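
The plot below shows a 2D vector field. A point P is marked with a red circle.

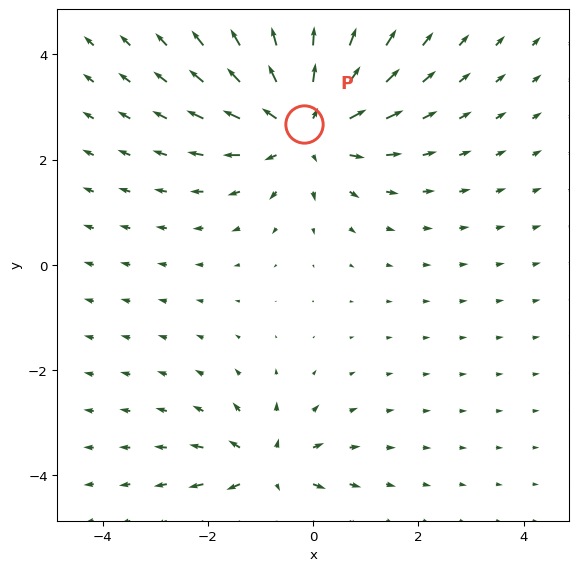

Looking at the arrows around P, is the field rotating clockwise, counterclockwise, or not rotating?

Near P at (-0.2, 2.7) the arrows show no circulation. The curl there is ≈0.

not rotating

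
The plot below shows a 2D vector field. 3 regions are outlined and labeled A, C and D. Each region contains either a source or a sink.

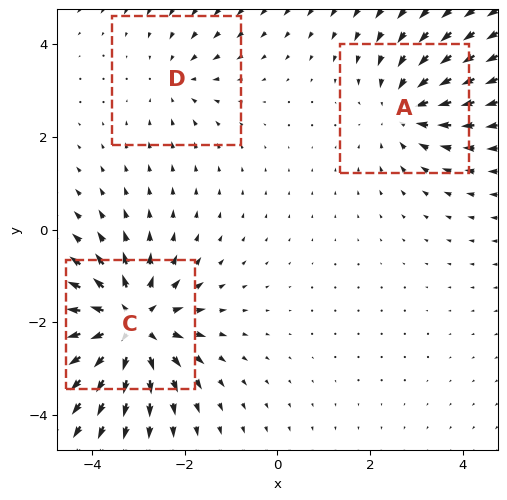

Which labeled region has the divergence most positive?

C

Divergence at each region's feature centre — A: about -3, C: about +5, D: about -2. Region C is most positive.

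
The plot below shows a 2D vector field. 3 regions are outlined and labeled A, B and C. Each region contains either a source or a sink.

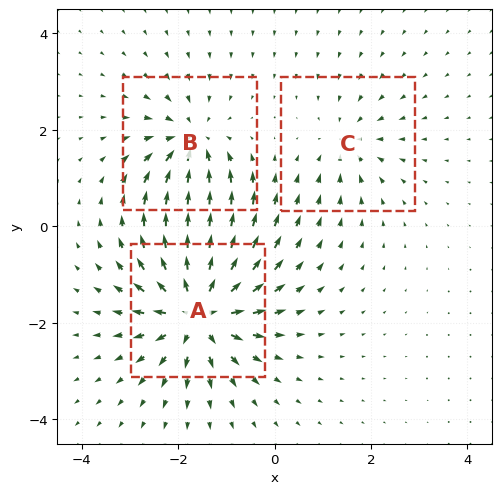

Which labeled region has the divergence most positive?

Divergence at each region's feature centre — A: about +6, B: about -4, C: about -3. Region A is most positive.

A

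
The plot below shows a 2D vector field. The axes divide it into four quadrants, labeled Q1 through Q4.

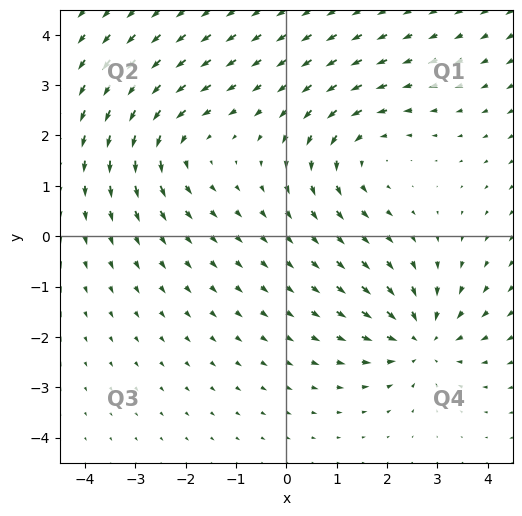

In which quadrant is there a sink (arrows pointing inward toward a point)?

Q4

The sink sits at approximately (2.7, -2.0), which lies in quadrant Q4. The divergence there is about -4, negative as expected for a sink.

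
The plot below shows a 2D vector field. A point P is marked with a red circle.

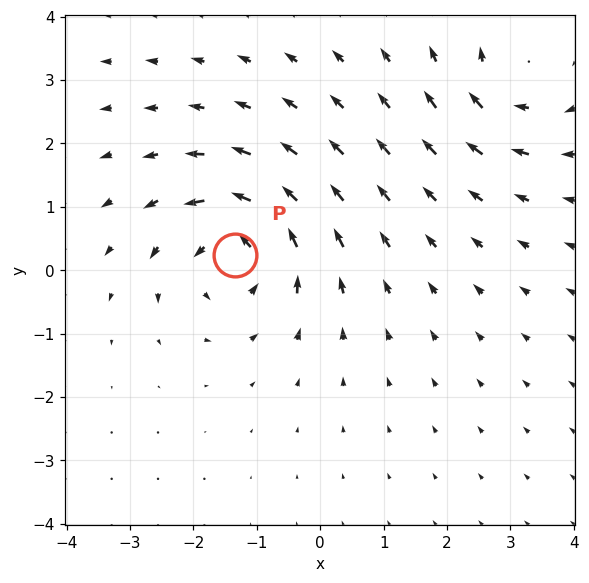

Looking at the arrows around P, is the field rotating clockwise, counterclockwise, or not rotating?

Near P at (-1.3, 0.2) the arrows circulate counterclockwise. The curl (z-component) there is about +6; positive curl means counterclockwise rotation.

counterclockwise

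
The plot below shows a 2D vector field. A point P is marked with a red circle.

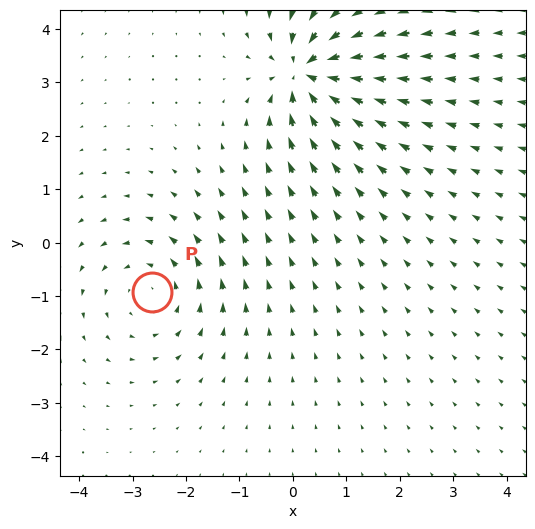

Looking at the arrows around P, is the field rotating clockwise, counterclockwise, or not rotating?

counterclockwise

Near P at (-2.6, -0.9) the arrows circulate counterclockwise. The curl (z-component) there is about +3; positive curl means counterclockwise rotation.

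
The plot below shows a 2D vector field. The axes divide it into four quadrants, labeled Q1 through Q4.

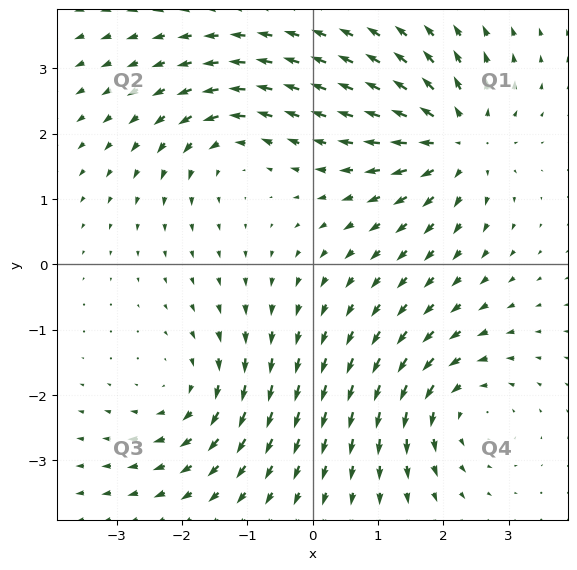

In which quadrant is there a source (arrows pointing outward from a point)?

Q1

The source sits at approximately (2.2, 1.9), which lies in quadrant Q1. The divergence there is about +6, positive as expected for a source.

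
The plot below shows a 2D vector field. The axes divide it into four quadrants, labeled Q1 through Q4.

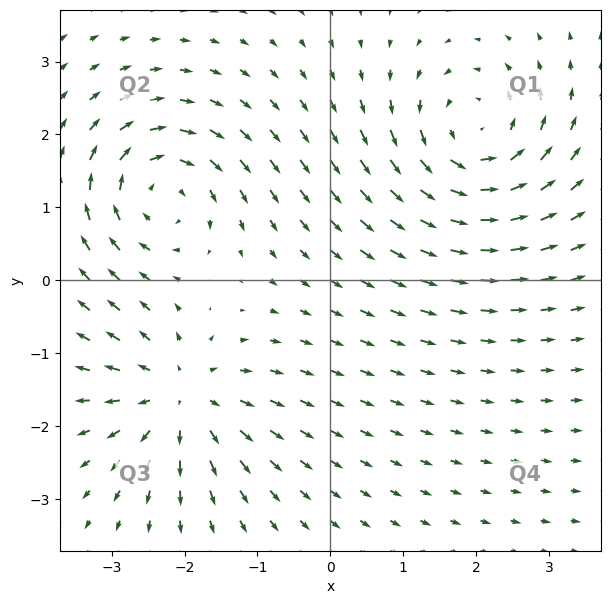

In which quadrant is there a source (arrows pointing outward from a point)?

The source sits at approximately (-2.1, -1.6), which lies in quadrant Q3. The divergence there is about +4, positive as expected for a source.

Q3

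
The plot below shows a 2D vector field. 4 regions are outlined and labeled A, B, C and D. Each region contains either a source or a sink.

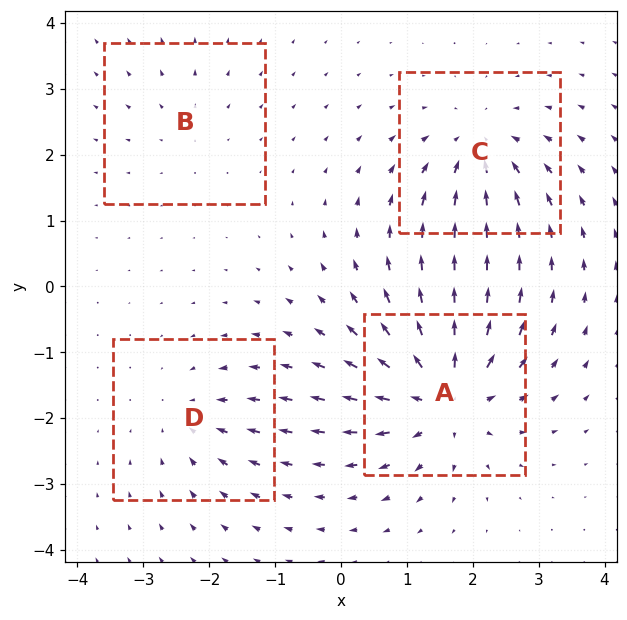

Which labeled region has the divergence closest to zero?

B

Divergence at each region's feature centre — A: about +8, B: about +2, C: about -6, D: about -4. Region B is closest to zero.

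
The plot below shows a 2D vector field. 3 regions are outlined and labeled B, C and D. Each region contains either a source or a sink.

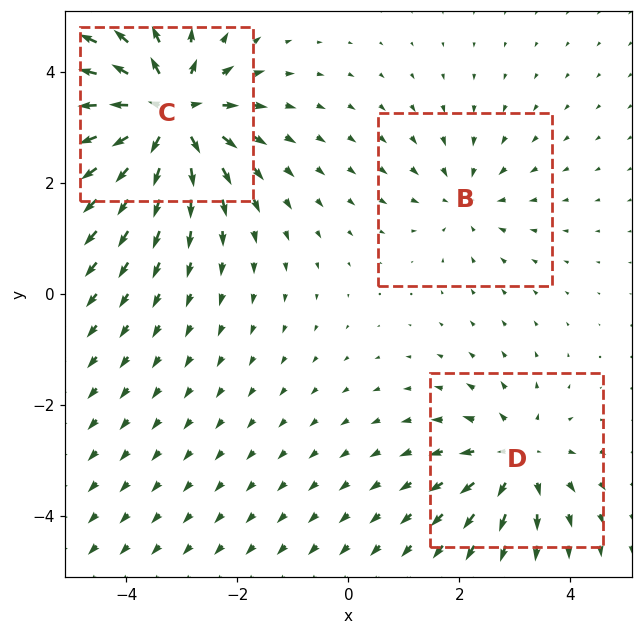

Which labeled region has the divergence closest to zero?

Divergence at each region's feature centre — B: about -2, C: about +6, D: about +4. Region B is closest to zero.

B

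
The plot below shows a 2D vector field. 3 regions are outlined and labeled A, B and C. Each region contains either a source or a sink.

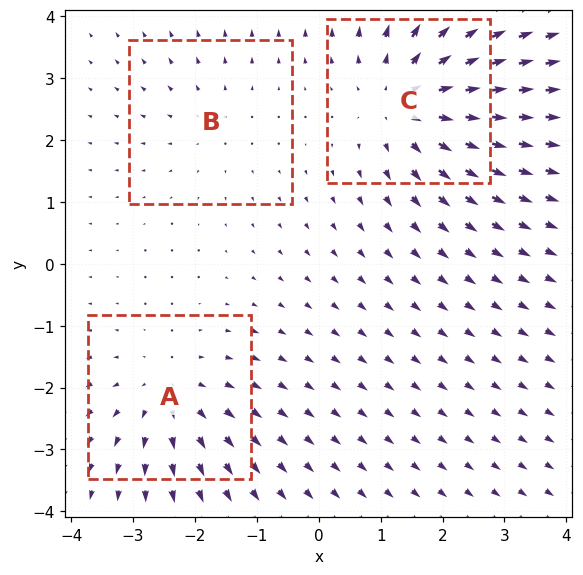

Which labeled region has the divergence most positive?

Divergence at each region's feature centre — A: about +3, B: about +2, C: about +4. Region C is most positive.

C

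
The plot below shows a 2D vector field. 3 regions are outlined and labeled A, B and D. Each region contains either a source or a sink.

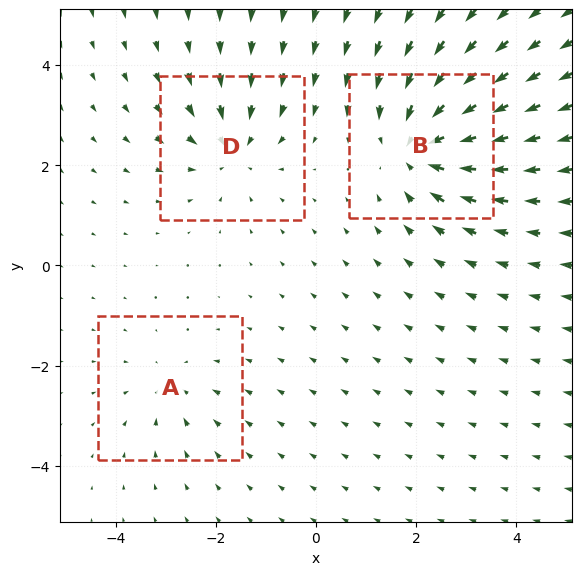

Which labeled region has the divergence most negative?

Divergence at each region's feature centre — A: about -2, B: about -5, D: about -3. Region B is most negative.

B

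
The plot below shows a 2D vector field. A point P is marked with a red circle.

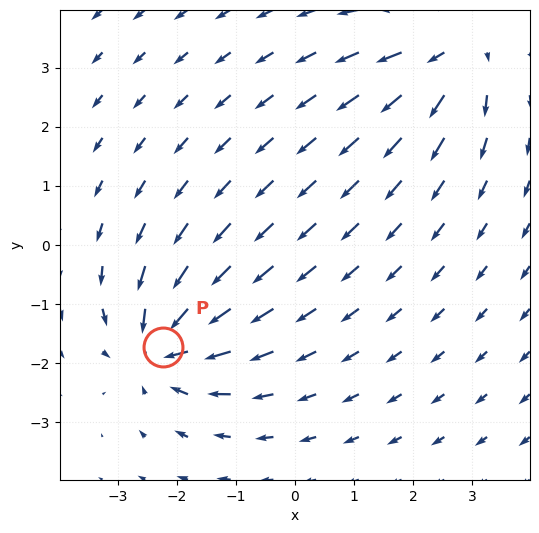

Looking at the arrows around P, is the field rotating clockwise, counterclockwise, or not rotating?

not rotating

Near P at (-2.2, -1.7) the arrows show no circulation. The curl there is ≈0.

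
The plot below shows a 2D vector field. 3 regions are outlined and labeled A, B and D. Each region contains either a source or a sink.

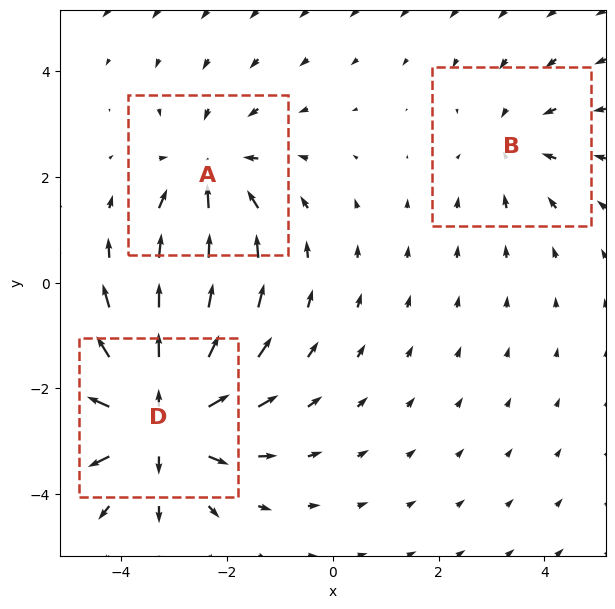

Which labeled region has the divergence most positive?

Divergence at each region's feature centre — A: about -3, B: about -2, D: about +4. Region D is most positive.

D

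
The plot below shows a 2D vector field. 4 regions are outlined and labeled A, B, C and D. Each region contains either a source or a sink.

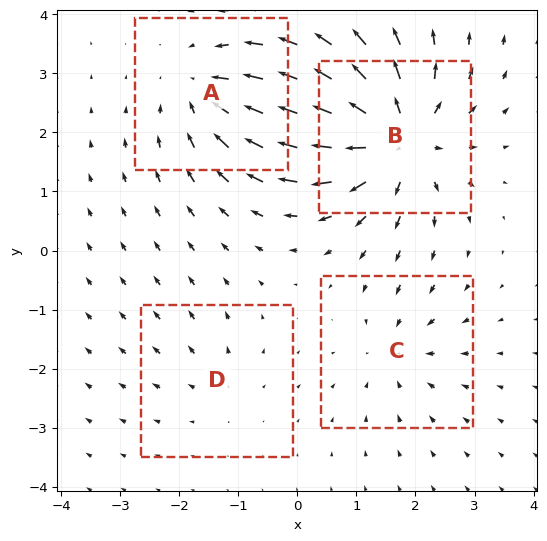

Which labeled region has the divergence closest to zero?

Divergence at each region's feature centre — A: about -5, B: about +8, C: about -4, D: about +2. Region D is closest to zero.

D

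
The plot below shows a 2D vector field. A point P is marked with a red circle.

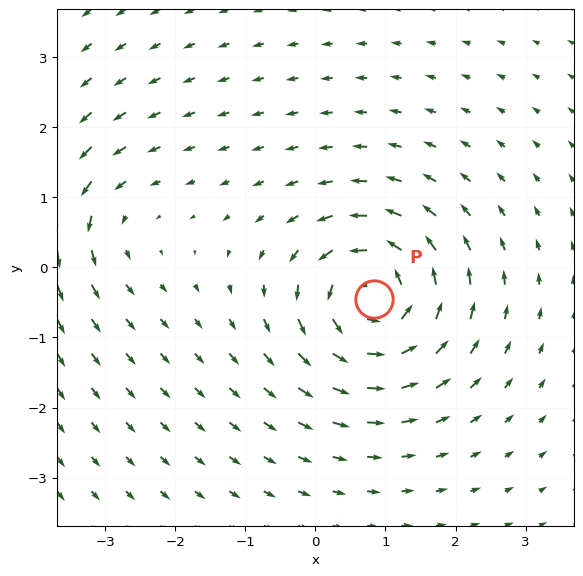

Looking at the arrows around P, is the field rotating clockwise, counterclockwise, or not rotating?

counterclockwise

Near P at (0.8, -0.5) the arrows circulate counterclockwise. The curl (z-component) there is about +6; positive curl means counterclockwise rotation.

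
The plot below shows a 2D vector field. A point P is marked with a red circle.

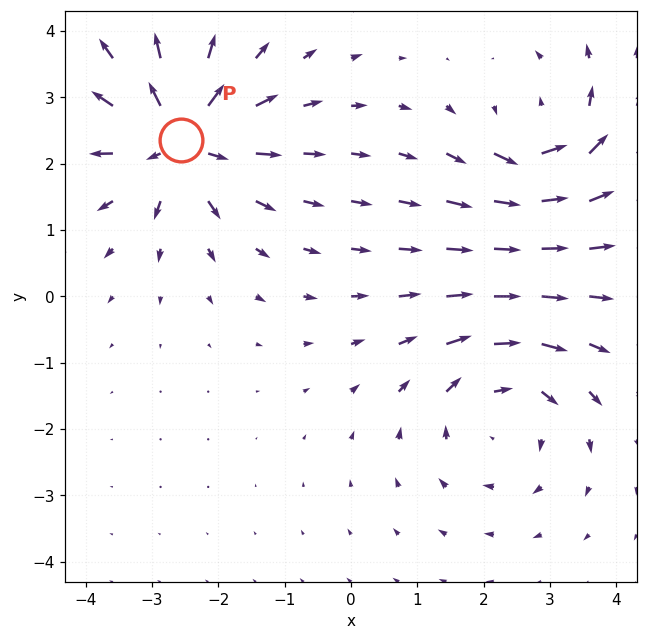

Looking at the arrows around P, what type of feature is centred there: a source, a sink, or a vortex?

At P (-2.6, 2.4) the arrows spread outward. Divergence about +6, curl ≈0 — positive divergence with near-zero curl is a source.

source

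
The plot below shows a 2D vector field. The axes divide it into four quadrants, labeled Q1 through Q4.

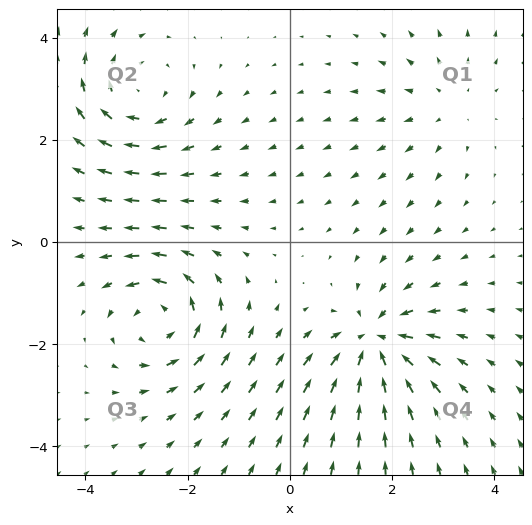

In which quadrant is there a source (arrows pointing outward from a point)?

The source sits at approximately (3.1, 2.7), which lies in quadrant Q1. The divergence there is about +2, positive as expected for a source.

Q1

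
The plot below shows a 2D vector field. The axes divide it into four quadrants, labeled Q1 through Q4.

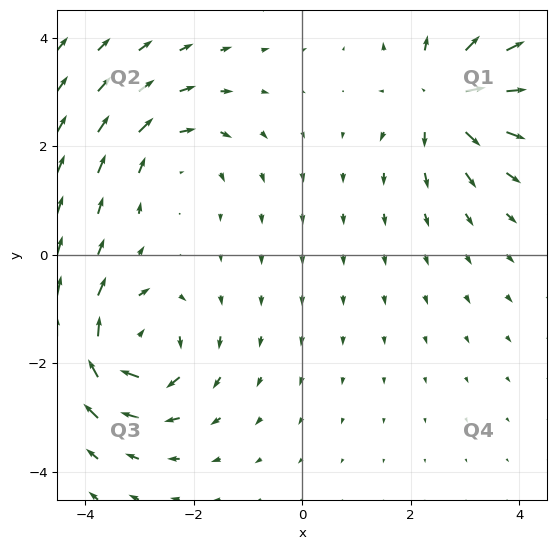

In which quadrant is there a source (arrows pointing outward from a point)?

Q1

The source sits at approximately (2.6, 2.9), which lies in quadrant Q1. The divergence there is about +6, positive as expected for a source.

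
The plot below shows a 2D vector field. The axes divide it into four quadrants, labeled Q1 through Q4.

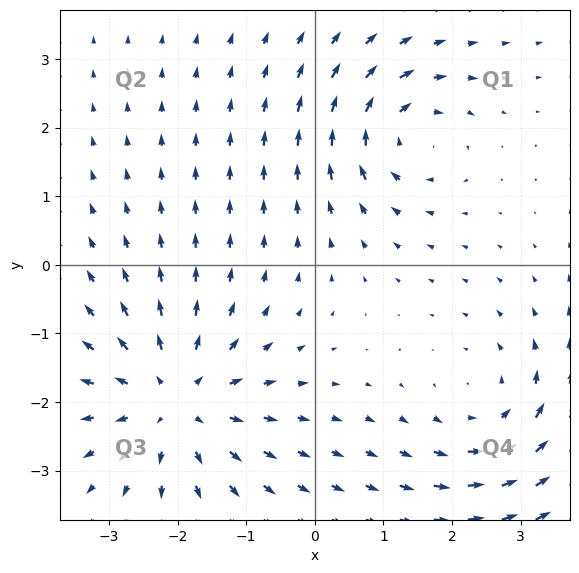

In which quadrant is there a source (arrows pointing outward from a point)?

The source sits at approximately (-2.0, -2.0), which lies in quadrant Q3. The divergence there is about +5, positive as expected for a source.

Q3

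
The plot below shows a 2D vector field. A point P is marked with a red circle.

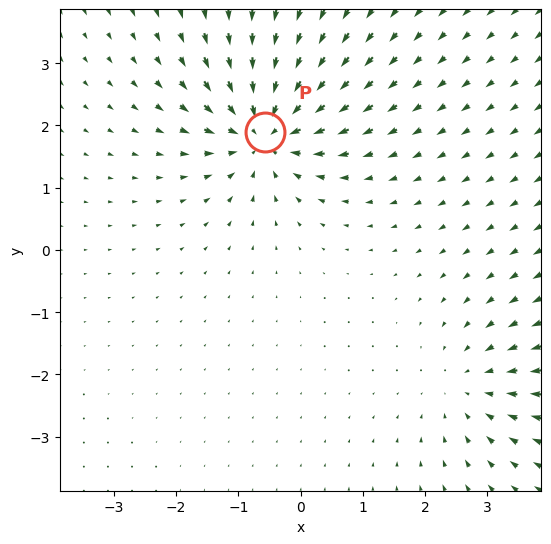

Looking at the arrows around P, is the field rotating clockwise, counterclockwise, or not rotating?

Near P at (-0.6, 1.9) the arrows show no circulation. The curl there is ≈0.

not rotating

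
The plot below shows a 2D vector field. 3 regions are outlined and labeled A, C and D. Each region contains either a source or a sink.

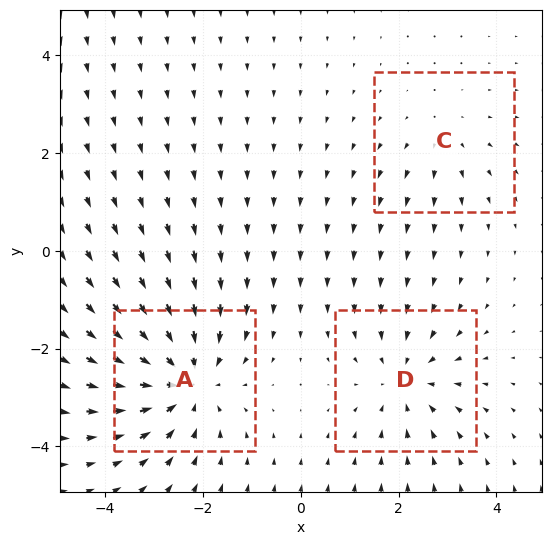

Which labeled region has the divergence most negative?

Divergence at each region's feature centre — A: about -4, C: about +2, D: about -3. Region A is most negative.

A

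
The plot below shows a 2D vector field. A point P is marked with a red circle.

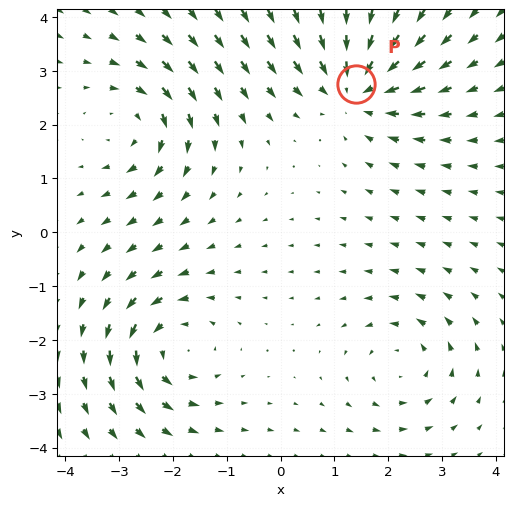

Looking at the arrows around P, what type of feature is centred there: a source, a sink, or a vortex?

At P (1.4, 2.8) the arrows converge inward. Divergence about -4, curl ≈0 — negative divergence with near-zero curl is a sink.

sink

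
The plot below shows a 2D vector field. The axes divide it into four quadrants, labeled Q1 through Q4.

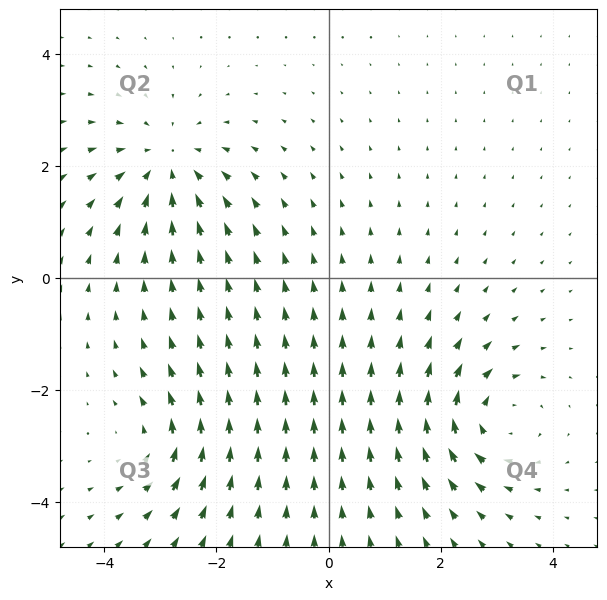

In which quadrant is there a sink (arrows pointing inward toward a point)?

The sink sits at approximately (-2.9, 2.0), which lies in quadrant Q2. The divergence there is about -4, negative as expected for a sink.

Q2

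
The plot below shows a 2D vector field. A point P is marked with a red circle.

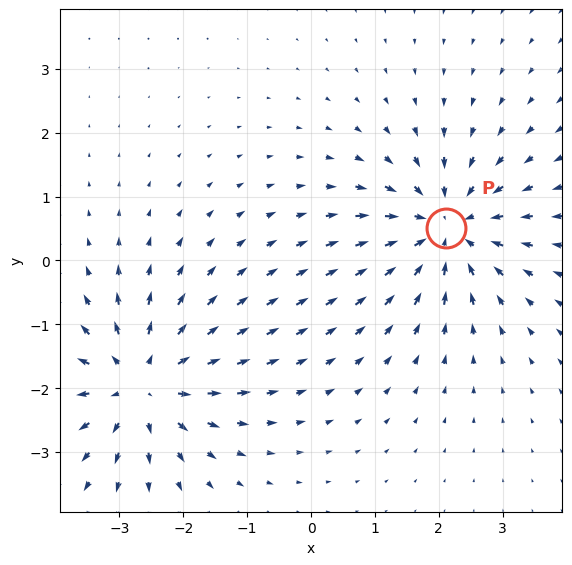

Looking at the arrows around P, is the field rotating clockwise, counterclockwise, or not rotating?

Near P at (2.1, 0.5) the arrows show no circulation. The curl there is ≈0.

not rotating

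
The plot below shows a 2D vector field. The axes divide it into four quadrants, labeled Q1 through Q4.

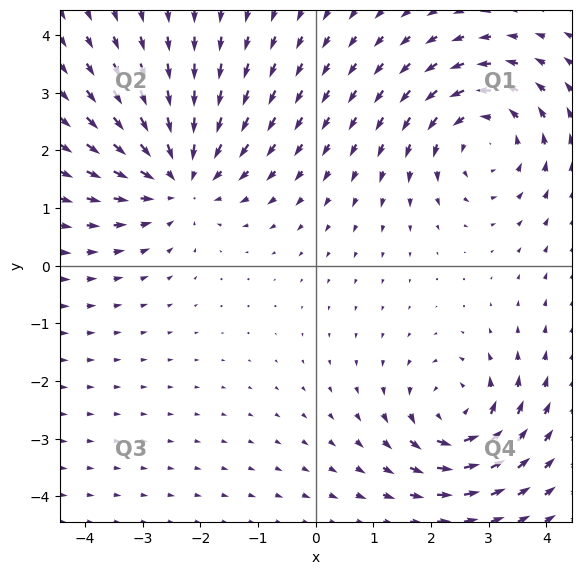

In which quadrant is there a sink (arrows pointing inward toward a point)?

Q2

The sink sits at approximately (-2.4, 1.5), which lies in quadrant Q2. The divergence there is about -3, negative as expected for a sink.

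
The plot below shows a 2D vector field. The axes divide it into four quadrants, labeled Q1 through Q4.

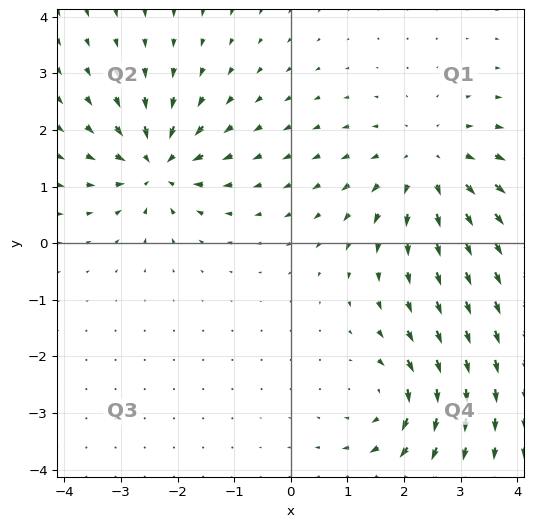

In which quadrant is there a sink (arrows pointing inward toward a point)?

Q2

The sink sits at approximately (-2.4, 1.4), which lies in quadrant Q2. The divergence there is about -5, negative as expected for a sink.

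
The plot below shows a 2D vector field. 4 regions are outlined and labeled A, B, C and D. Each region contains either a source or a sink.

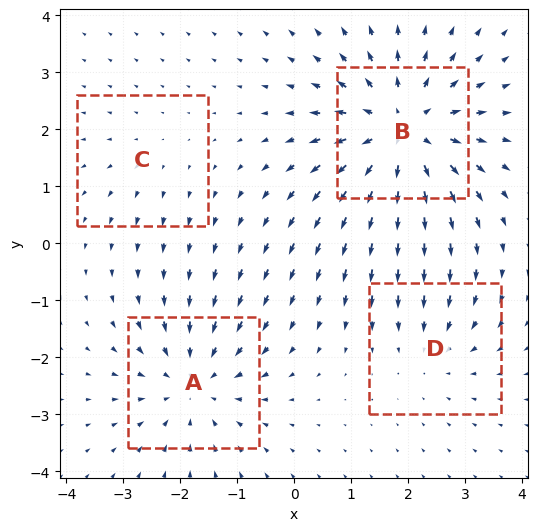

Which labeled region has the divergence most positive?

B

Divergence at each region's feature centre — A: about -4, B: about +6, C: about +2, D: about -3. Region B is most positive.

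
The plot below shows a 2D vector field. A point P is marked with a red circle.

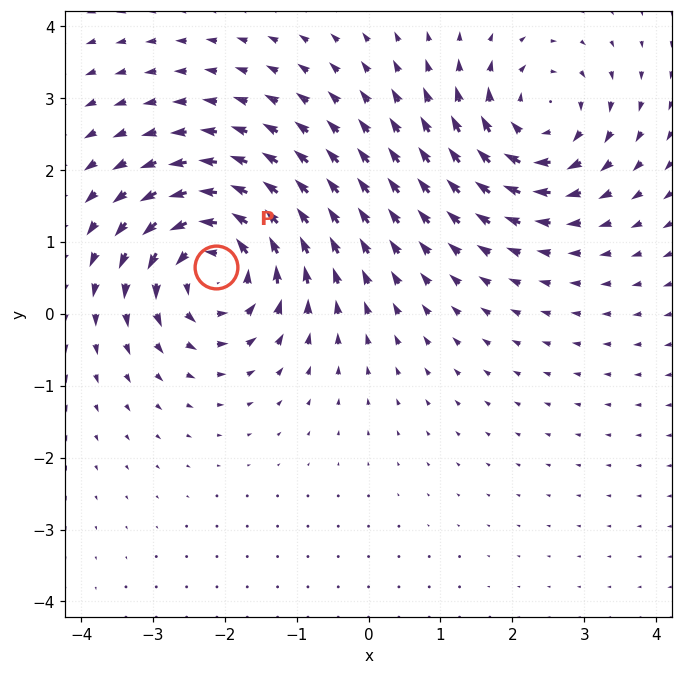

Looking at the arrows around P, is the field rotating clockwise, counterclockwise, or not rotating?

Near P at (-2.1, 0.7) the arrows circulate counterclockwise. The curl (z-component) there is about +6; positive curl means counterclockwise rotation.

counterclockwise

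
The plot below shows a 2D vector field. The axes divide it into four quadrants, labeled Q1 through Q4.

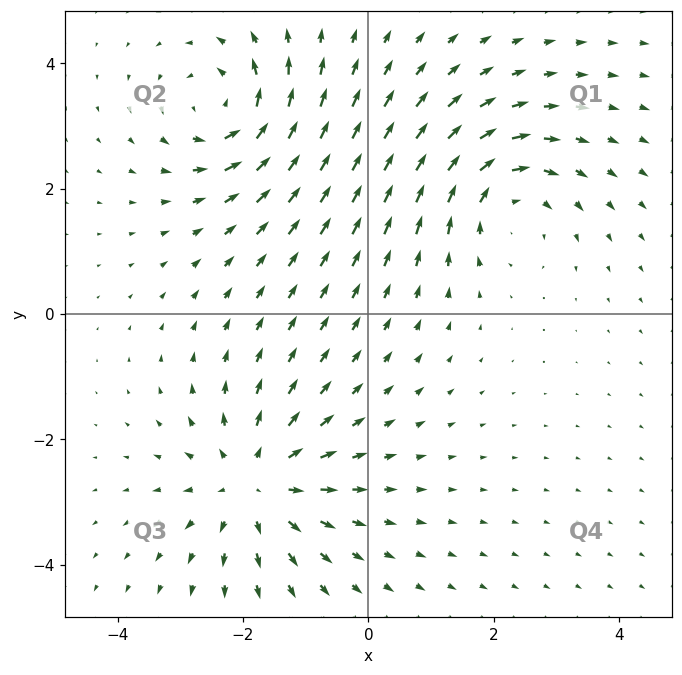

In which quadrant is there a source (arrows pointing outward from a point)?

Q3

The source sits at approximately (-1.8, -2.7), which lies in quadrant Q3. The divergence there is about +5, positive as expected for a source.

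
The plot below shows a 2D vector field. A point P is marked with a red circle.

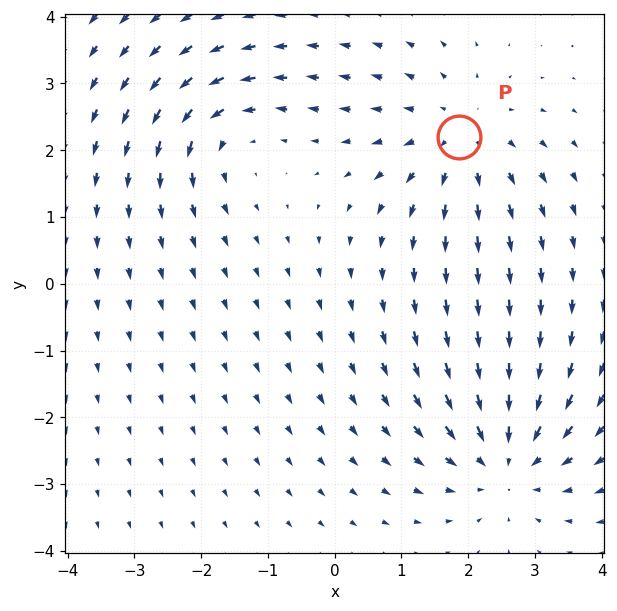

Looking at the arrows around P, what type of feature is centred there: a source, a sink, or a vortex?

source

At P (1.9, 2.2) the arrows spread outward. Divergence about +3, curl ≈0 — positive divergence with near-zero curl is a source.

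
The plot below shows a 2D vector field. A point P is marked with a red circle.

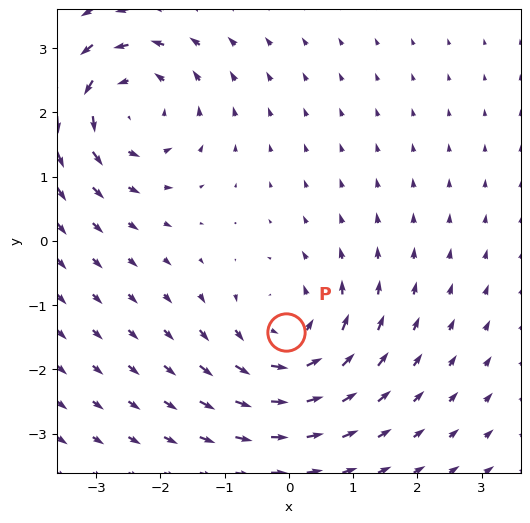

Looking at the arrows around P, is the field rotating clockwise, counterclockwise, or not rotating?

Near P at (-0.0, -1.4) the arrows circulate counterclockwise. The curl (z-component) there is about +5; positive curl means counterclockwise rotation.

counterclockwise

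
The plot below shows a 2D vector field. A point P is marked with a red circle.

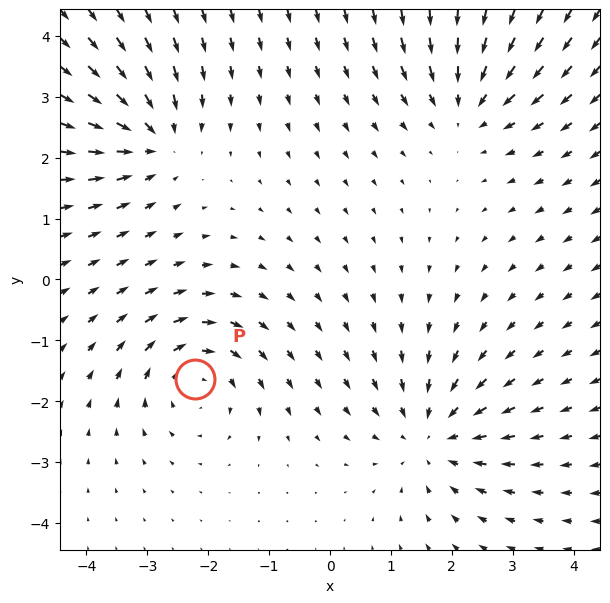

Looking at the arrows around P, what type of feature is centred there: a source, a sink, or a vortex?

At P (-2.2, -1.6) the arrows circulate clockwise. Divergence ≈0, curl about -4 — near-zero divergence with nonzero curl is a vortex.

vortex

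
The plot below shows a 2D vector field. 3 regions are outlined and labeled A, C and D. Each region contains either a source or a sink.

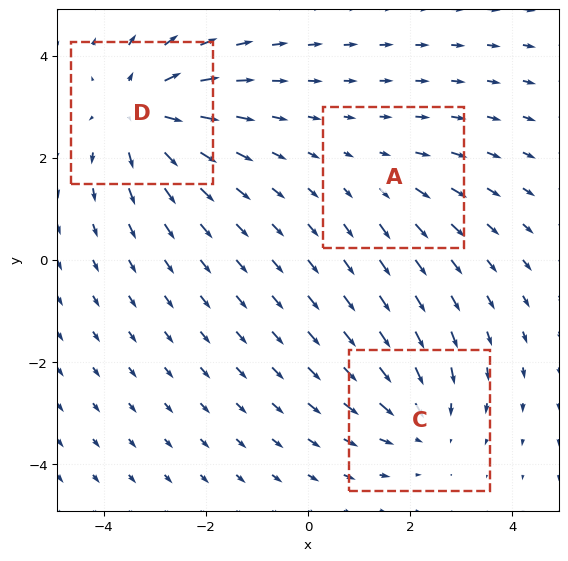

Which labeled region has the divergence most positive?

D

Divergence at each region's feature centre — A: about +2, C: about -3, D: about +4. Region D is most positive.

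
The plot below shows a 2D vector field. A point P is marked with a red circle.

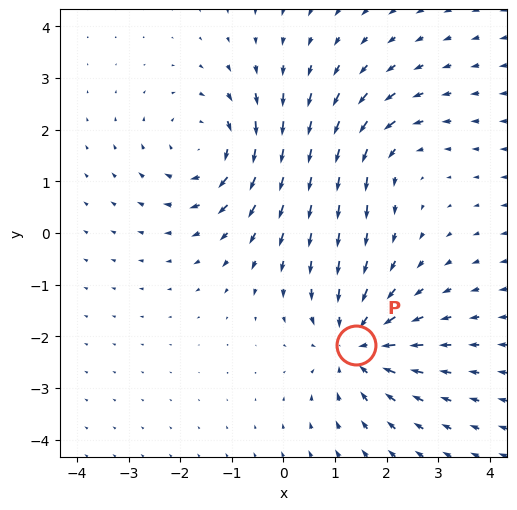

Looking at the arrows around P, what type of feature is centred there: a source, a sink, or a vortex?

At P (1.4, -2.2) the arrows converge inward. Divergence about -4, curl ≈0 — negative divergence with near-zero curl is a sink.

sink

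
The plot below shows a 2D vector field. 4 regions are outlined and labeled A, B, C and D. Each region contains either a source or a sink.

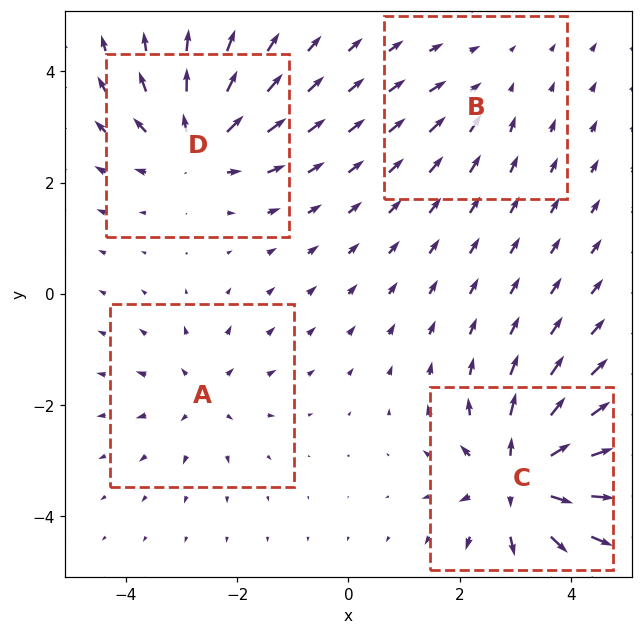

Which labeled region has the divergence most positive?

Divergence at each region's feature centre — A: about +4, B: about -3, C: about +8, D: about +6. Region C is most positive.

C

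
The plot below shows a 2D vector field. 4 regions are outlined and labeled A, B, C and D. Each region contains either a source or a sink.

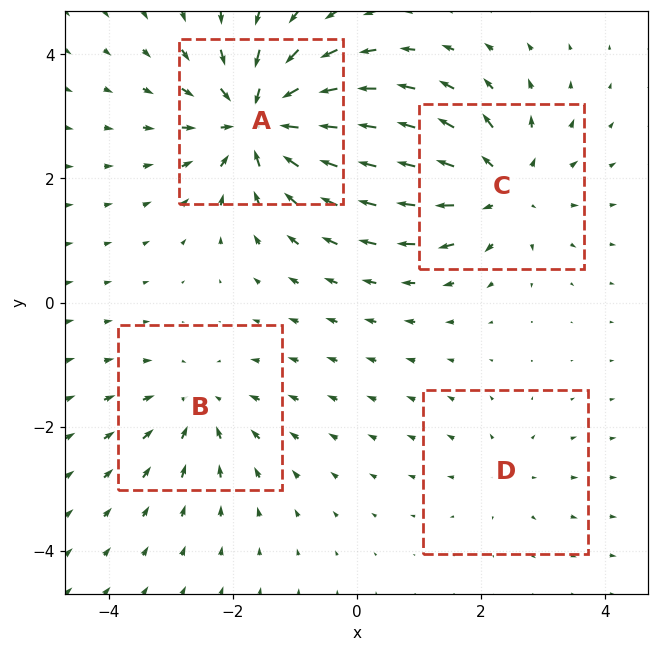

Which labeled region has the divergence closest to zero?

Divergence at each region's feature centre — A: about -7, B: about -4, C: about +5, D: about +2. Region D is closest to zero.

D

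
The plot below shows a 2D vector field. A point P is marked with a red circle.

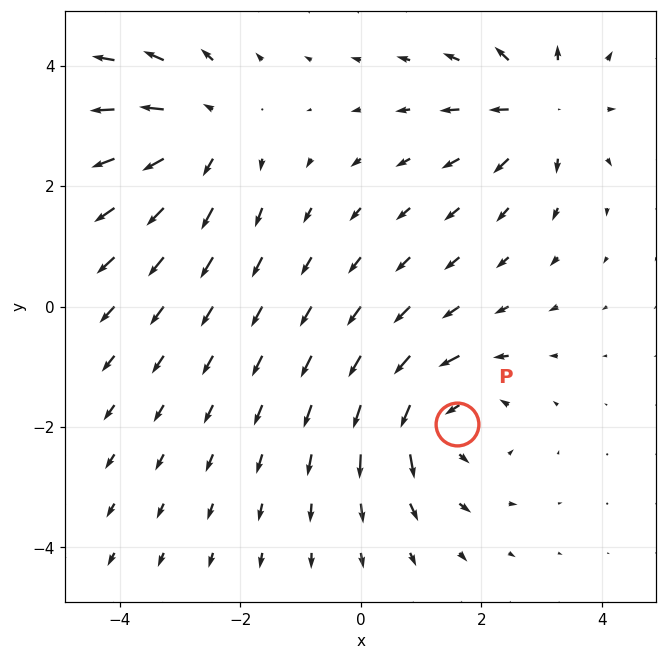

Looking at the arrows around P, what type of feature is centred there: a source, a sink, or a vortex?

vortex

At P (1.6, -2.0) the arrows circulate counterclockwise. Divergence ≈0, curl about +5 — near-zero divergence with nonzero curl is a vortex.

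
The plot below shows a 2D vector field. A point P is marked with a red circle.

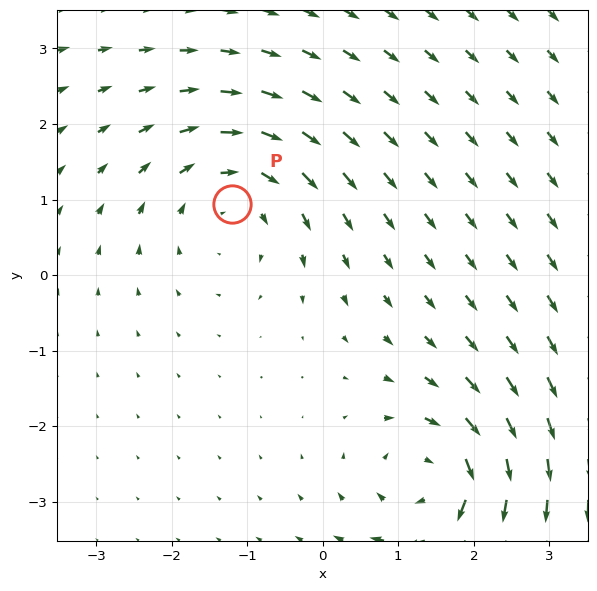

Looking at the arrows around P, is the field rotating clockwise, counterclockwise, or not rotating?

Near P at (-1.2, 0.9) the arrows circulate clockwise. The curl (z-component) there is about -4; negative curl means clockwise rotation.

clockwise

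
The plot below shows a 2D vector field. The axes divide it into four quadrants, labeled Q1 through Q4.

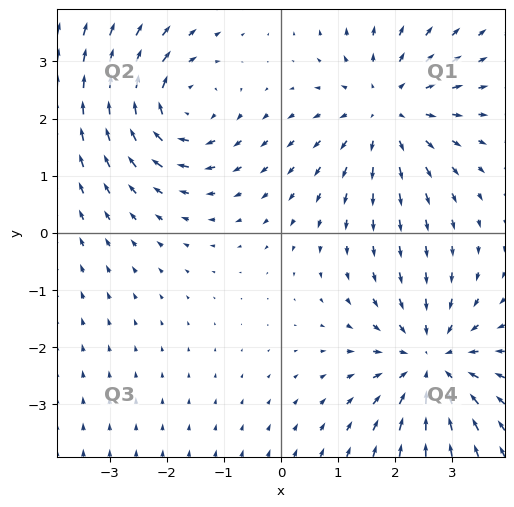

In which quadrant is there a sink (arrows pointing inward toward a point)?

The sink sits at approximately (2.6, -2.3), which lies in quadrant Q4. The divergence there is about -3, negative as expected for a sink.

Q4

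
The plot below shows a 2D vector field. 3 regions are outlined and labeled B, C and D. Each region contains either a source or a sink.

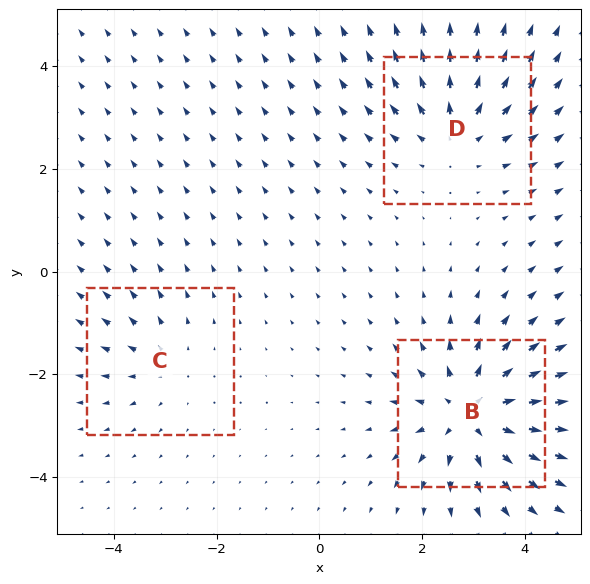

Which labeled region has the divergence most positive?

Divergence at each region's feature centre — B: about +5, C: about +2, D: about +3. Region B is most positive.

B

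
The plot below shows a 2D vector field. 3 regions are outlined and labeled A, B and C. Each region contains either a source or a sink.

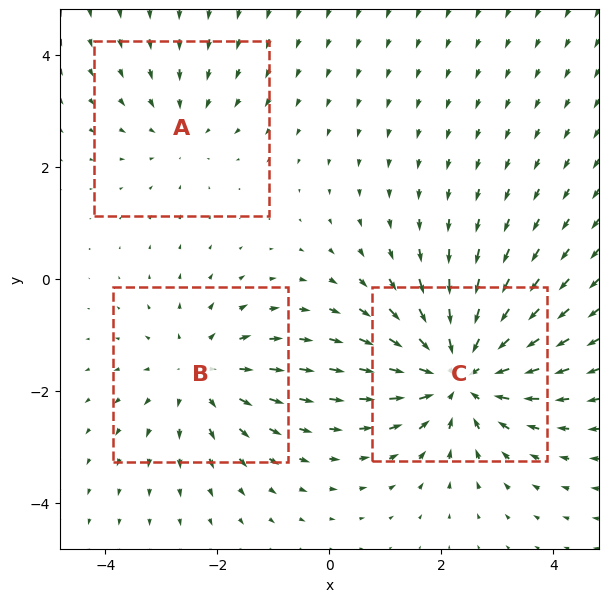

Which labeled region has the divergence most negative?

Divergence at each region's feature centre — A: about -2, B: about +3, C: about -5. Region C is most negative.

C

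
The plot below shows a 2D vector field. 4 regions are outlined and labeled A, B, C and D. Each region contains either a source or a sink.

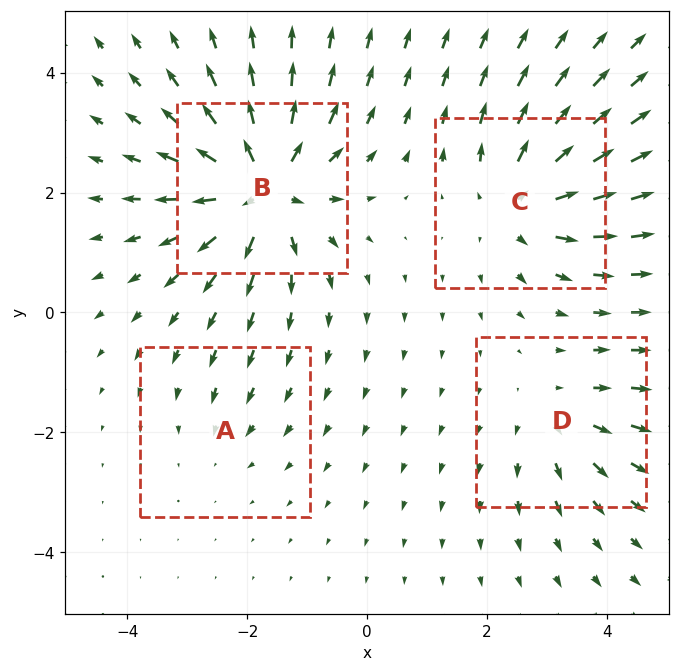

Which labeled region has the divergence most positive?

B

Divergence at each region's feature centre — A: about -2, B: about +8, C: about +5, D: about +4. Region B is most positive.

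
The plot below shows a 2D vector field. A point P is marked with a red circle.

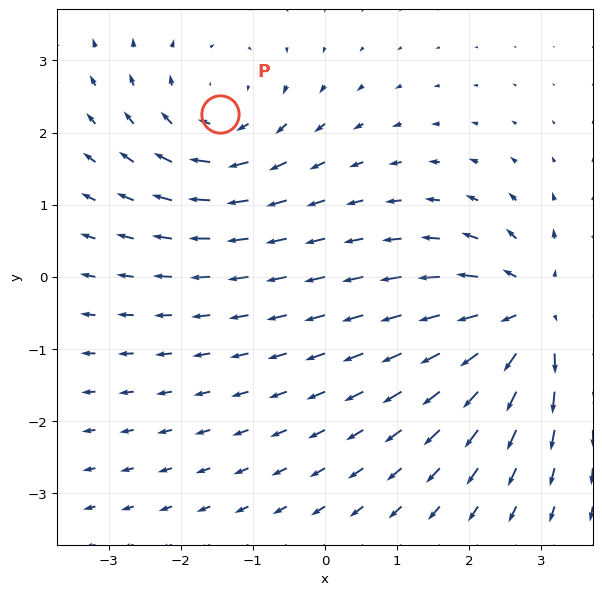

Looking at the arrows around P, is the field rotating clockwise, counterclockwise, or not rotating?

clockwise

Near P at (-1.5, 2.3) the arrows circulate clockwise. The curl (z-component) there is about -3; negative curl means clockwise rotation.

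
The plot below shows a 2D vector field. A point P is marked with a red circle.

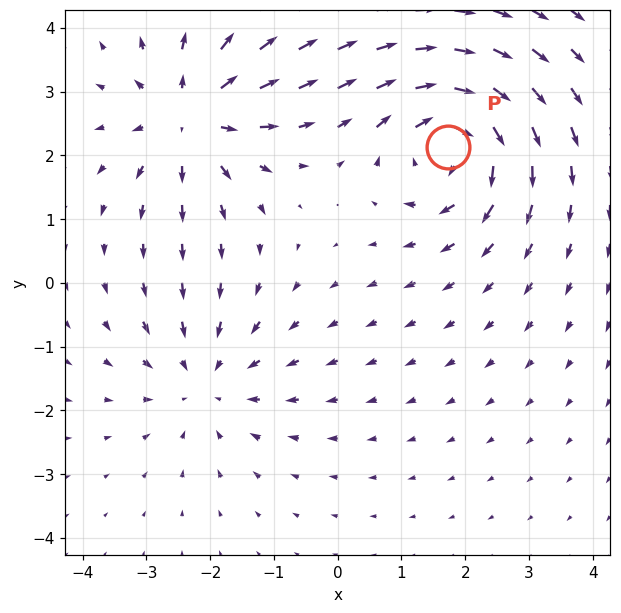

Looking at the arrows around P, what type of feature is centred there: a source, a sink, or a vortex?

At P (1.7, 2.1) the arrows circulate clockwise. Divergence ≈0, curl about -6 — near-zero divergence with nonzero curl is a vortex.

vortex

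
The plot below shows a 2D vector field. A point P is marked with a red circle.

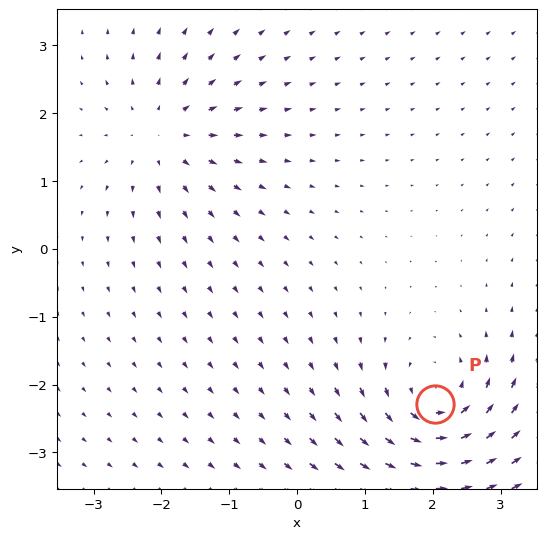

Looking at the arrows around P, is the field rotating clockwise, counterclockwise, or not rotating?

counterclockwise

Near P at (2.0, -2.3) the arrows circulate counterclockwise. The curl (z-component) there is about +6; positive curl means counterclockwise rotation.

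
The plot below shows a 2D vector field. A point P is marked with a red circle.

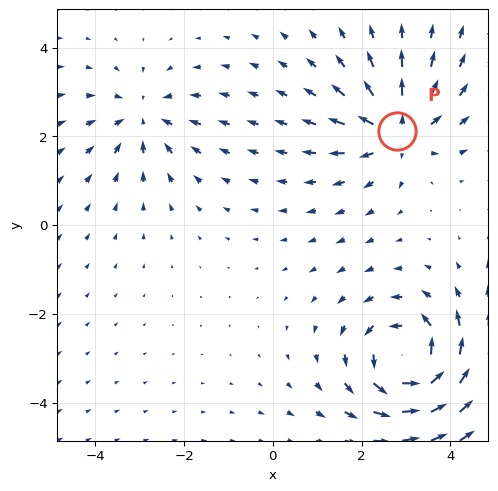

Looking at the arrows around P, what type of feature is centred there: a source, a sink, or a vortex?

At P (2.8, 2.1) the arrows spread outward. Divergence about +4, curl ≈0 — positive divergence with near-zero curl is a source.

source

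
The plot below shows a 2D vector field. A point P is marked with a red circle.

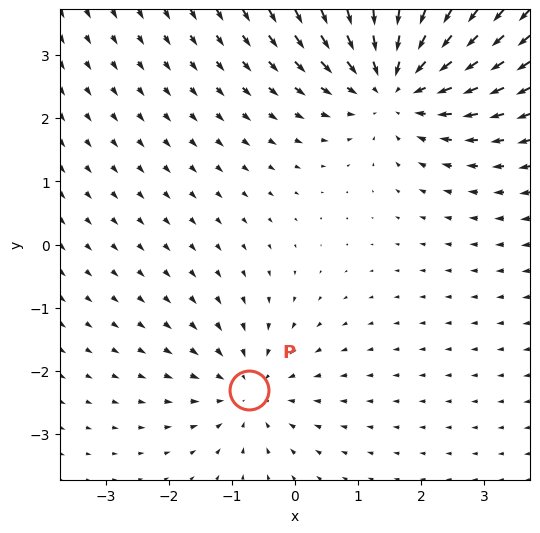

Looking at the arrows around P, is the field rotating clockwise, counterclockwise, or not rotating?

not rotating

Near P at (-0.7, -2.3) the arrows show no circulation. The curl there is ≈0.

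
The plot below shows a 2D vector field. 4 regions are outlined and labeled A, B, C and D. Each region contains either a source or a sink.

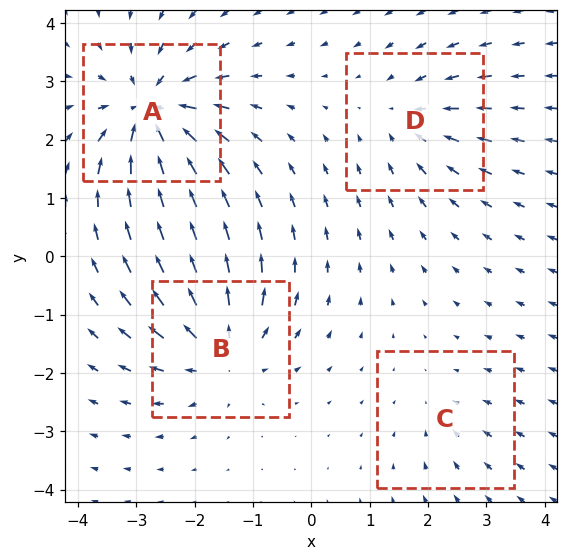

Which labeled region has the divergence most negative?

Divergence at each region's feature centre — A: about -7, B: about +6, C: about -2, D: about -4. Region A is most negative.

A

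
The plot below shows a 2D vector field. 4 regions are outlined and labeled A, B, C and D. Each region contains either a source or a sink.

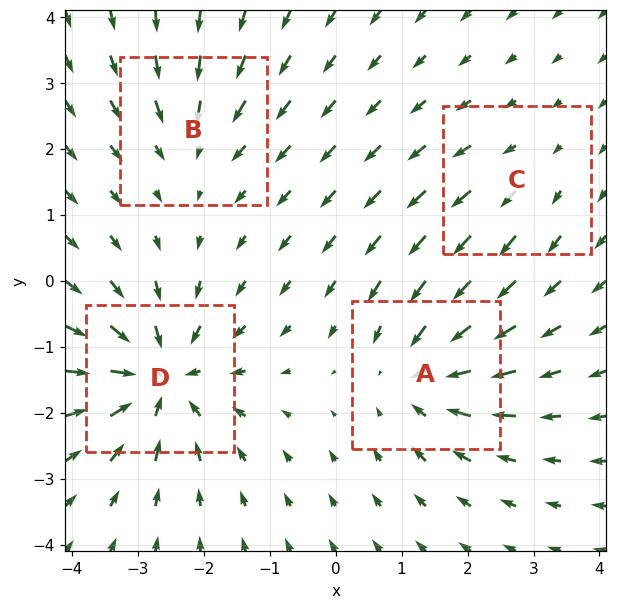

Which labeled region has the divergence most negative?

D

Divergence at each region's feature centre — A: about -5, B: about -3, C: about +2, D: about -7. Region D is most negative.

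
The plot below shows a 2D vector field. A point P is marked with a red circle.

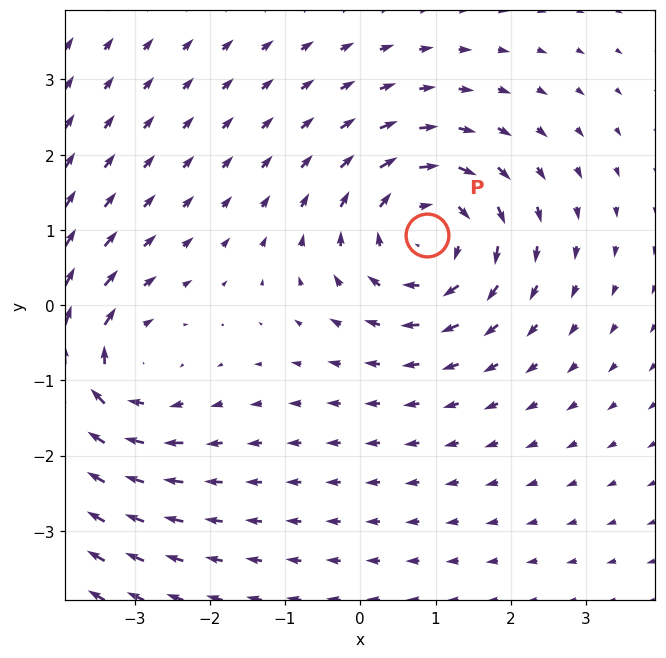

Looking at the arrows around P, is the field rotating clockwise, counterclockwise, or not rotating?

Near P at (0.9, 0.9) the arrows circulate clockwise. The curl (z-component) there is about -3; negative curl means clockwise rotation.

clockwise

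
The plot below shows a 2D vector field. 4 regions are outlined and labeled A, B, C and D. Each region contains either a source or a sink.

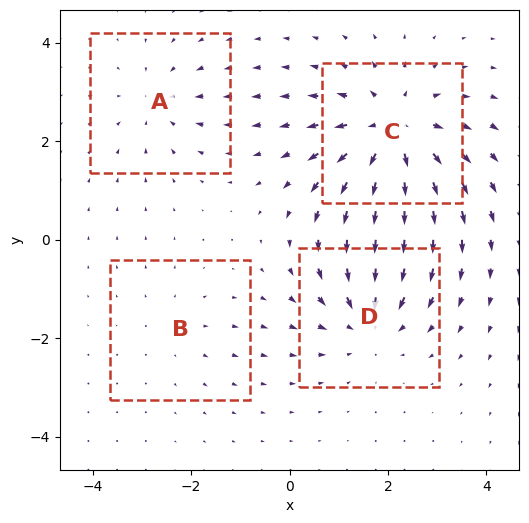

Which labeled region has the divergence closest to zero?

B

Divergence at each region's feature centre — A: about -3, B: about +2, C: about +6, D: about -4. Region B is closest to zero.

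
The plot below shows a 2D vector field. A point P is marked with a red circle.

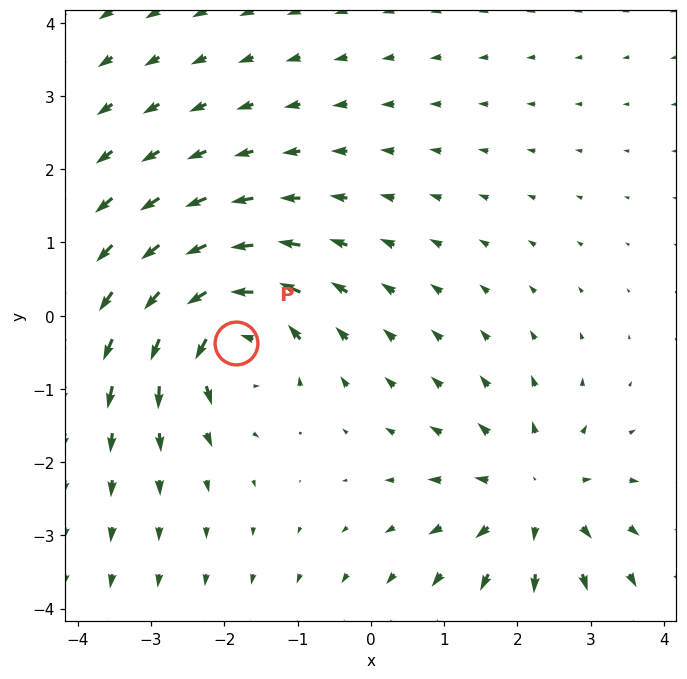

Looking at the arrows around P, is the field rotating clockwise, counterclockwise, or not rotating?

counterclockwise

Near P at (-1.8, -0.4) the arrows circulate counterclockwise. The curl (z-component) there is about +5; positive curl means counterclockwise rotation.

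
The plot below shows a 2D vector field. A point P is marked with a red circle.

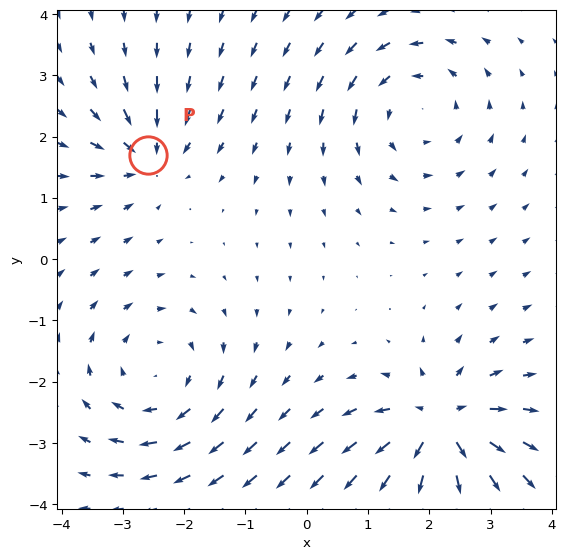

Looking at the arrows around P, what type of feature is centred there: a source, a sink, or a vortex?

At P (-2.6, 1.7) the arrows converge inward. Divergence about -4, curl ≈0 — negative divergence with near-zero curl is a sink.

sink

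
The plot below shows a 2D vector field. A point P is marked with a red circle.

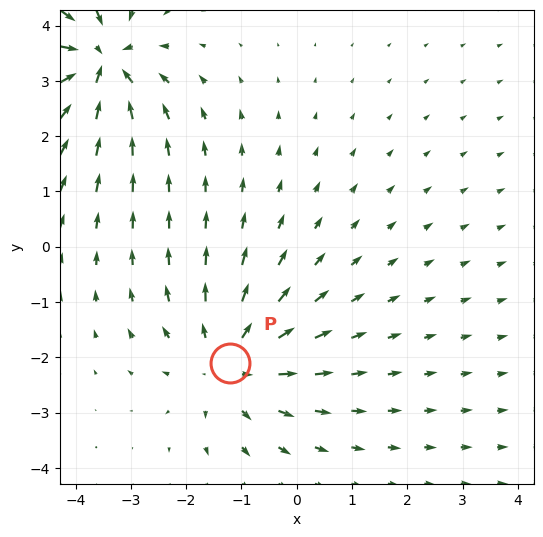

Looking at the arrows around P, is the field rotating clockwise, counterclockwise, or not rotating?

Near P at (-1.2, -2.1) the arrows show no circulation. The curl there is ≈0.

not rotating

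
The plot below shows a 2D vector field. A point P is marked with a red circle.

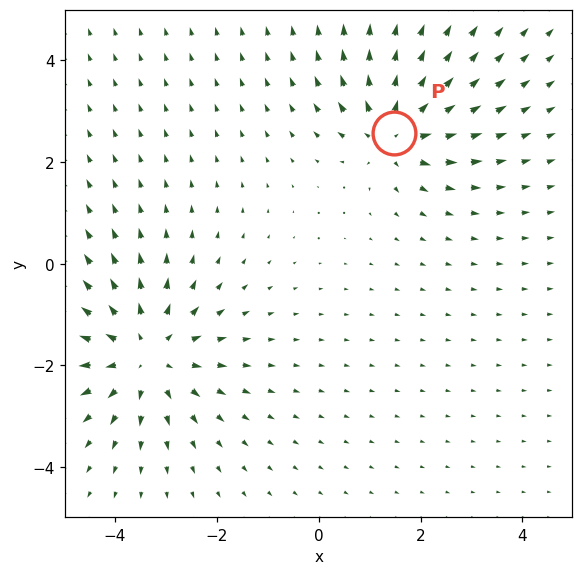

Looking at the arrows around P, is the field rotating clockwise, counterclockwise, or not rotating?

not rotating

Near P at (1.5, 2.6) the arrows show no circulation. The curl there is ≈0.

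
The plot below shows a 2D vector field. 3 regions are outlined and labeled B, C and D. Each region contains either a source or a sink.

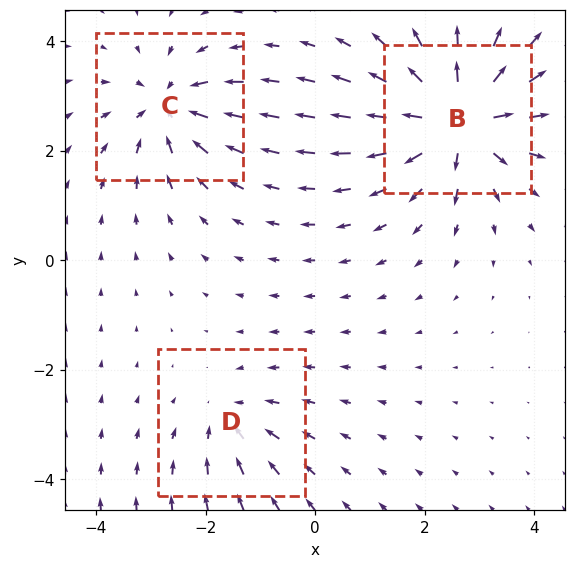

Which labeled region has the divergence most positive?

B

Divergence at each region's feature centre — B: about +6, C: about -4, D: about -3. Region B is most positive.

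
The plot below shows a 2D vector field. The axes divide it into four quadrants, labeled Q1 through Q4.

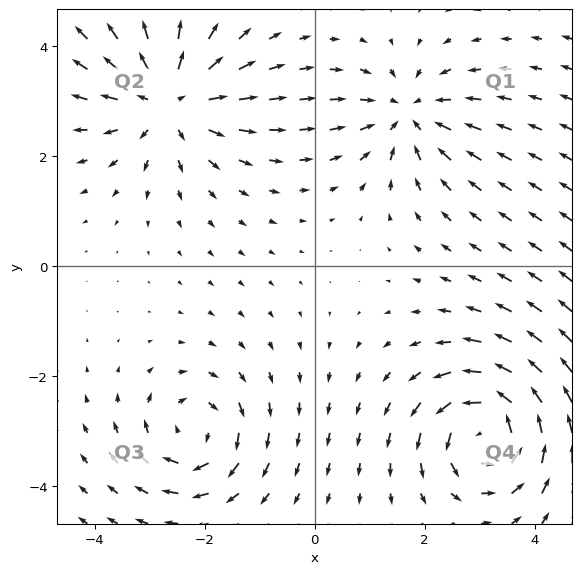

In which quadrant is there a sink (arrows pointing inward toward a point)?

The sink sits at approximately (1.7, 2.8), which lies in quadrant Q1. The divergence there is about -4, negative as expected for a sink.

Q1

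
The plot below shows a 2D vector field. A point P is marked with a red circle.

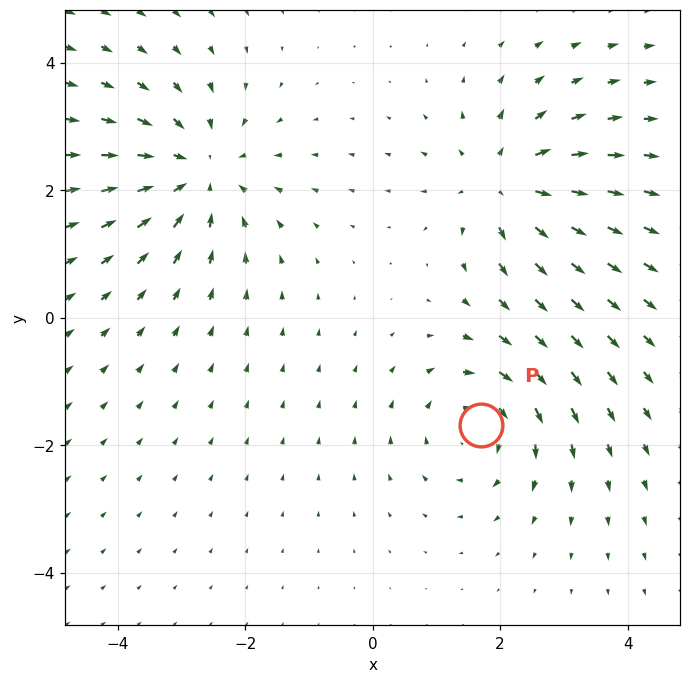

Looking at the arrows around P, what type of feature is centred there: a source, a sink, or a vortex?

At P (1.7, -1.7) the arrows circulate clockwise. Divergence ≈0, curl about -4 — near-zero divergence with nonzero curl is a vortex.

vortex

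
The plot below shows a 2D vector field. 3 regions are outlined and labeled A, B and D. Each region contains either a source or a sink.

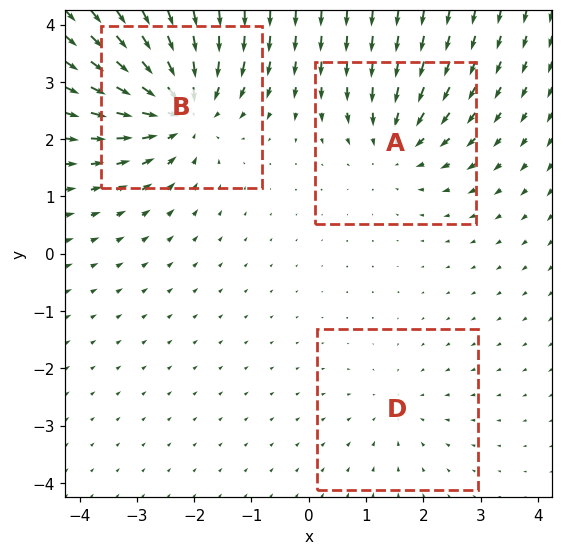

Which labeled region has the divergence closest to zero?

Divergence at each region's feature centre — A: about -3, B: about -5, D: about -2. Region D is closest to zero.

D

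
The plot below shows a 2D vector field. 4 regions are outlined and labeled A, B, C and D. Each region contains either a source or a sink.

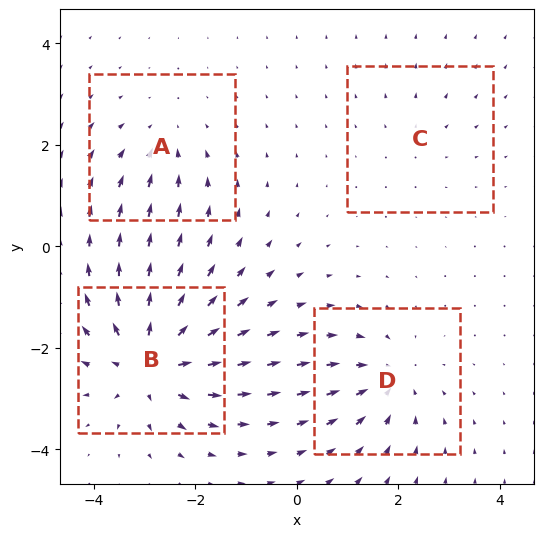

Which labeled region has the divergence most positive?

B

Divergence at each region's feature centre — A: about -3, B: about +7, C: about +2, D: about -4. Region B is most positive.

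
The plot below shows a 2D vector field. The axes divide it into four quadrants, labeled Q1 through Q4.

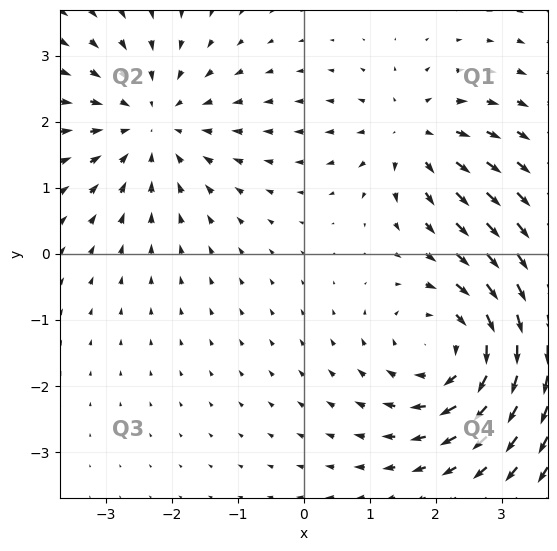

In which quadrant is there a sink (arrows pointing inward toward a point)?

Q2

The sink sits at approximately (-2.3, 2.0), which lies in quadrant Q2. The divergence there is about -3, negative as expected for a sink.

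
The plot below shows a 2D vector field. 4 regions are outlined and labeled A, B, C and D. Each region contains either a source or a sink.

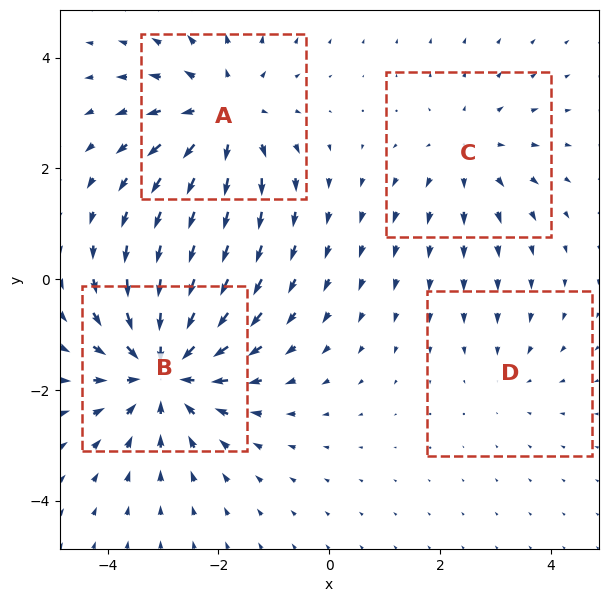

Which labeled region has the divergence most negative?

Divergence at each region's feature centre — A: about +4, B: about -6, C: about +3, D: about -2. Region B is most negative.

B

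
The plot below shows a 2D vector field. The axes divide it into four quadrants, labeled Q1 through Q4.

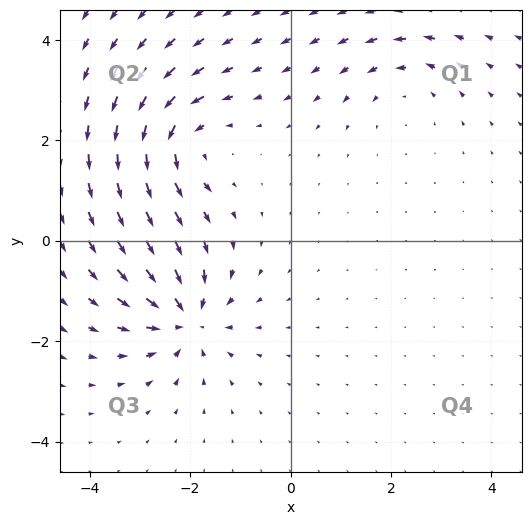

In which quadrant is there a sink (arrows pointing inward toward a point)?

The sink sits at approximately (-2.1, -1.5), which lies in quadrant Q3. The divergence there is about -6, negative as expected for a sink.

Q3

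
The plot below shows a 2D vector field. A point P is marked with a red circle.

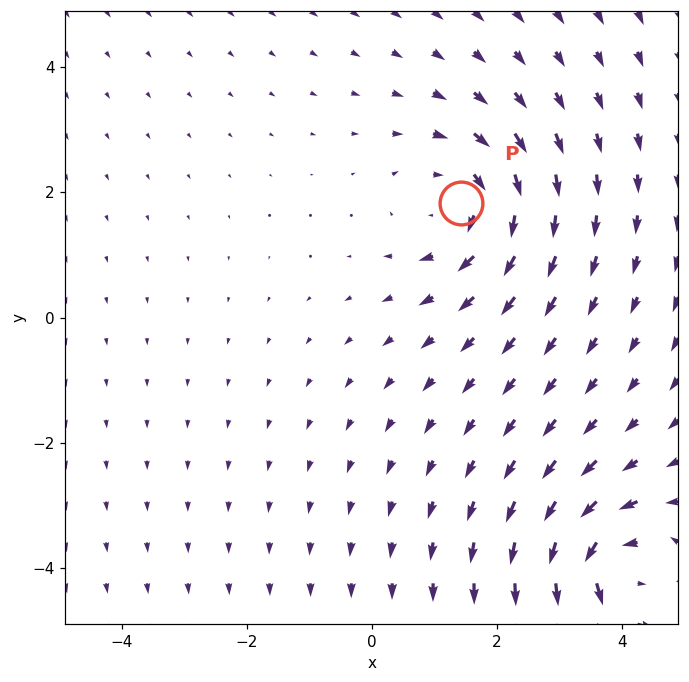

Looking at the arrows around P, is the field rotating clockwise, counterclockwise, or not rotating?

clockwise

Near P at (1.4, 1.8) the arrows circulate clockwise. The curl (z-component) there is about -4; negative curl means clockwise rotation.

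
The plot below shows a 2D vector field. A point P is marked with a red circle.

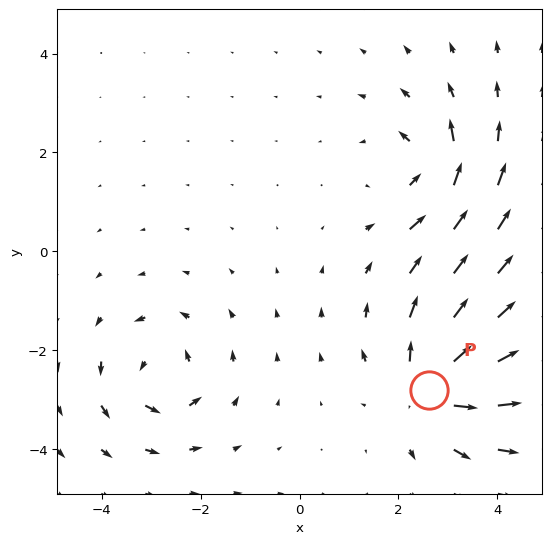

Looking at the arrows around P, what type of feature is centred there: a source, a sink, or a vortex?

source

At P (2.6, -2.8) the arrows spread outward. Divergence about +5, curl ≈0 — positive divergence with near-zero curl is a source.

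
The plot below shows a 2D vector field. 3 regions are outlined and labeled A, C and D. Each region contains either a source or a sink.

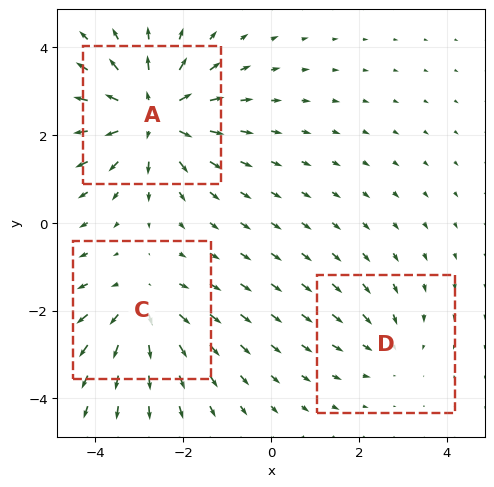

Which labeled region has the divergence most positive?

A

Divergence at each region's feature centre — A: about +4, C: about +3, D: about -2. Region A is most positive.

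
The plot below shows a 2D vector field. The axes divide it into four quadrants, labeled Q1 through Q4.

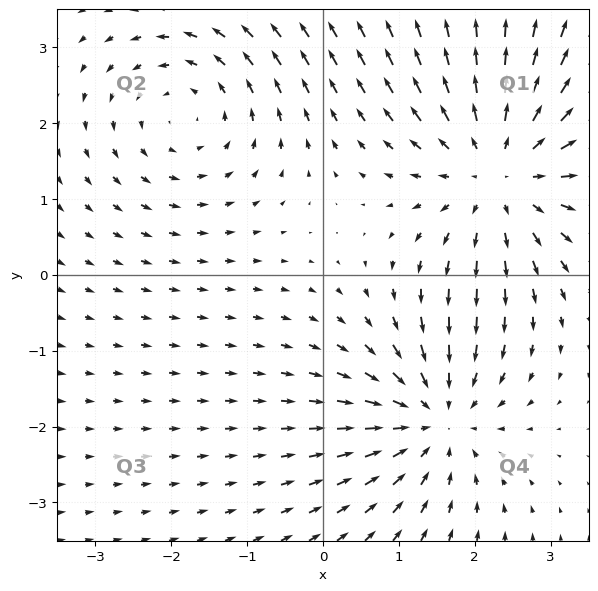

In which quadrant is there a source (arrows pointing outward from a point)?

The source sits at approximately (2.3, 1.4), which lies in quadrant Q1. The divergence there is about +4, positive as expected for a source.

Q1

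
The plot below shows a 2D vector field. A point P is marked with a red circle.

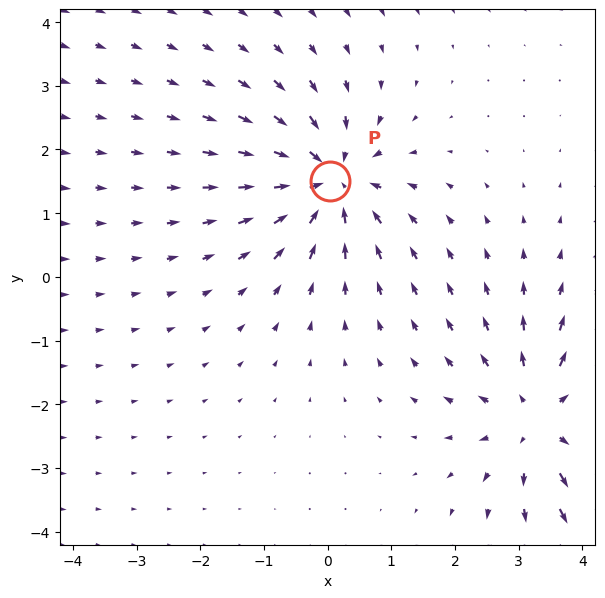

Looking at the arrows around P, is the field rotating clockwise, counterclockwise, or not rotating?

Near P at (0.0, 1.5) the arrows show no circulation. The curl there is ≈0.

not rotating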